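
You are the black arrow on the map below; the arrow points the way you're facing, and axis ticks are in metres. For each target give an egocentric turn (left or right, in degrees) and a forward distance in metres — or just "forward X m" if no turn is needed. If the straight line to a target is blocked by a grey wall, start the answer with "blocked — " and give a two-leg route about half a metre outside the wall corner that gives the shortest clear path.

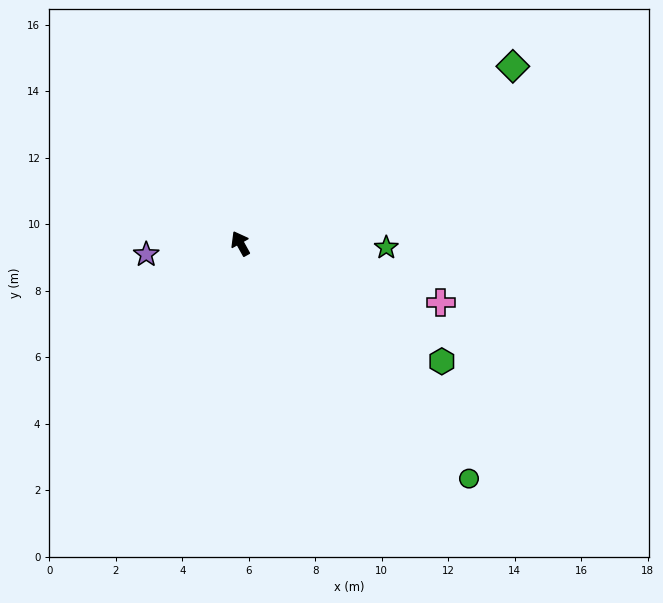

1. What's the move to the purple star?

turn left 68°, forward 2.9 m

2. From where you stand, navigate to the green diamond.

turn right 86°, forward 9.8 m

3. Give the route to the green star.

turn right 121°, forward 4.4 m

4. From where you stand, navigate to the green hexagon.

turn right 149°, forward 7.0 m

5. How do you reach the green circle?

turn right 165°, forward 9.9 m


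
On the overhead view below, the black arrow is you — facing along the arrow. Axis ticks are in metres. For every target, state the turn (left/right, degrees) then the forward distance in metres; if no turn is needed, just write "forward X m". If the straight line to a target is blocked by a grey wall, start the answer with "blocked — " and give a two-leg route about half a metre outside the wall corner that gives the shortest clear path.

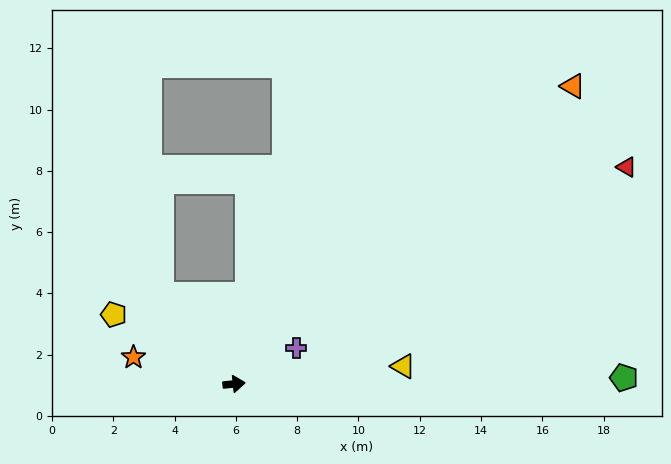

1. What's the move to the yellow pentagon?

turn left 144°, forward 4.5 m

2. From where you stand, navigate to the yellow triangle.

forward 5.6 m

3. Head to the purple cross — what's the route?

turn left 24°, forward 2.3 m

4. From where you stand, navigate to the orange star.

turn left 159°, forward 3.4 m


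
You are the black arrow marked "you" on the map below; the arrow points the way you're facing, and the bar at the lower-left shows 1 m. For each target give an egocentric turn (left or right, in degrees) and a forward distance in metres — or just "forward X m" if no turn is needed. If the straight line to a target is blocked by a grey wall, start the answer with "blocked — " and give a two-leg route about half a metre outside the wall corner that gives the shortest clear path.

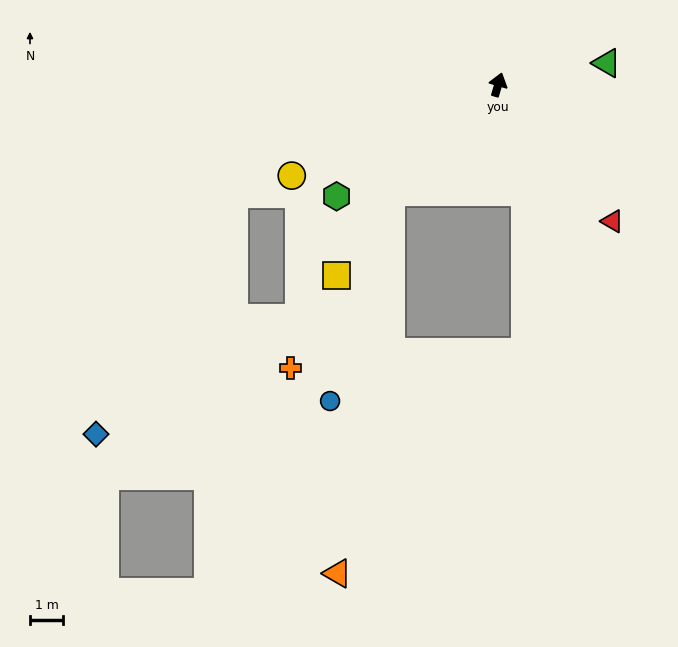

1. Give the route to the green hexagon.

turn left 141°, forward 5.9 m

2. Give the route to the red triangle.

turn right 124°, forward 5.3 m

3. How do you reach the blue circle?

blocked — turn left 151°, forward 4.5 m, then turn left 29°, forward 6.5 m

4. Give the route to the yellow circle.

turn left 130°, forward 6.7 m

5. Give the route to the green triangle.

turn right 62°, forward 3.3 m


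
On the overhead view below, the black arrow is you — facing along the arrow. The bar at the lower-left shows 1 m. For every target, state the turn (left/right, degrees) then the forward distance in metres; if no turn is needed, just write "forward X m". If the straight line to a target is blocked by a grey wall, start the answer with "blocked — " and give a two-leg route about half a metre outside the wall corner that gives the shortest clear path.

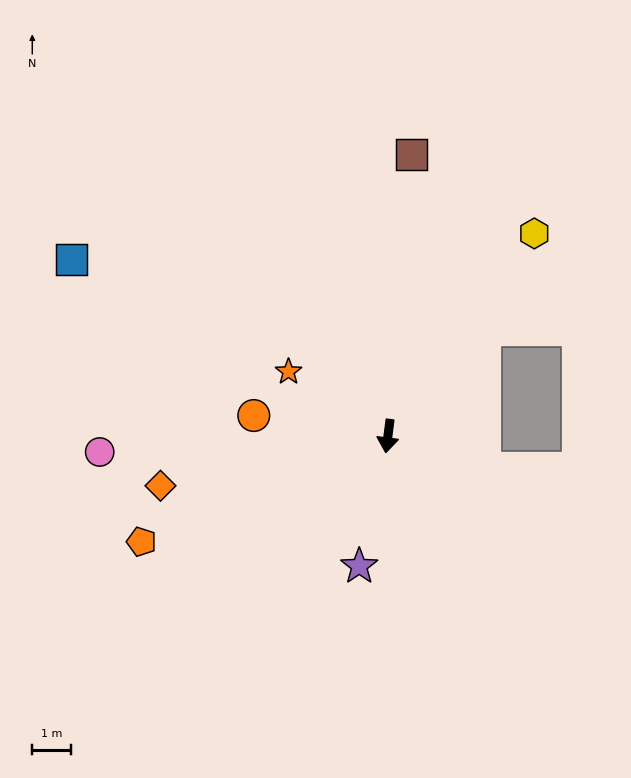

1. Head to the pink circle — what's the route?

turn right 79°, forward 7.4 m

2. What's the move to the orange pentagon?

turn right 59°, forward 6.9 m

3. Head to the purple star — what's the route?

turn right 5°, forward 3.4 m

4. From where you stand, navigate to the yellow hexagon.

turn left 152°, forward 6.4 m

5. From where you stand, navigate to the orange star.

turn right 116°, forward 3.0 m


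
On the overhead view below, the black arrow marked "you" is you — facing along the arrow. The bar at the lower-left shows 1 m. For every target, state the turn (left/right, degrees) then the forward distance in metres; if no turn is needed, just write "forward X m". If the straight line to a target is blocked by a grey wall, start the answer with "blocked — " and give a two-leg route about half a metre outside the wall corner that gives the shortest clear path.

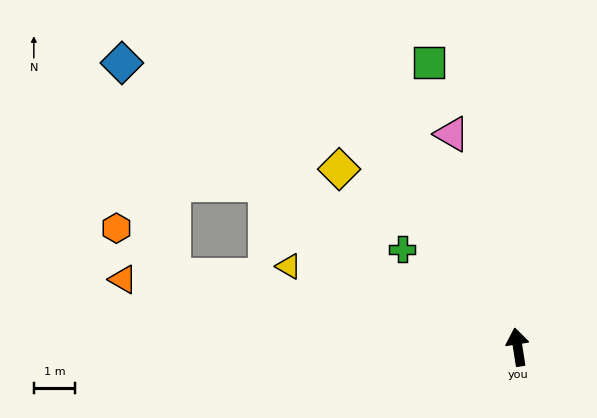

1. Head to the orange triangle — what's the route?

turn left 71°, forward 9.7 m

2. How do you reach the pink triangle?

turn left 8°, forward 5.4 m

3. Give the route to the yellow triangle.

turn left 62°, forward 5.9 m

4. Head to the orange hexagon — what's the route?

blocked — turn left 69°, forward 8.5 m, then turn right 28°, forward 1.8 m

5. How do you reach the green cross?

turn left 41°, forward 3.7 m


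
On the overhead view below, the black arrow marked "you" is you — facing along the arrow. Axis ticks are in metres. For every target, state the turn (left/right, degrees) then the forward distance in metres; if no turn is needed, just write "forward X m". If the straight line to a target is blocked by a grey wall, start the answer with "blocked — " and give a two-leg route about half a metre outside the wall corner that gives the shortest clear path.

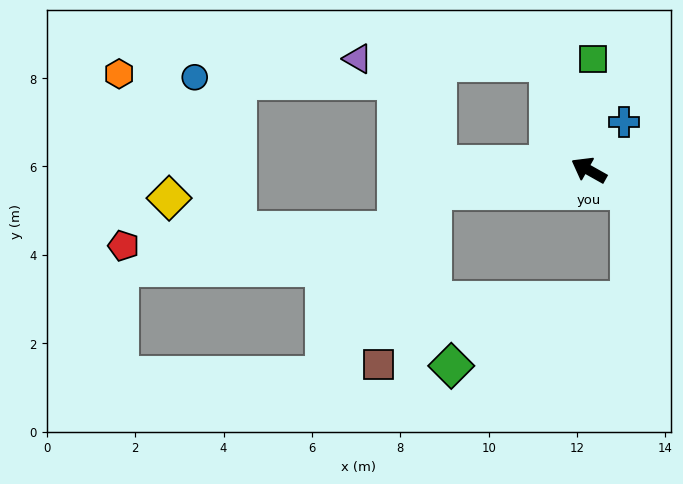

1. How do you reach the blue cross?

turn right 97°, forward 1.3 m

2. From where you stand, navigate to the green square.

turn right 63°, forward 2.5 m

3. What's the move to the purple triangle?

blocked — turn right 40°, forward 2.6 m, then turn left 68°, forward 4.3 m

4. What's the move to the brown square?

blocked — turn left 37°, forward 3.6 m, then turn left 65°, forward 4.1 m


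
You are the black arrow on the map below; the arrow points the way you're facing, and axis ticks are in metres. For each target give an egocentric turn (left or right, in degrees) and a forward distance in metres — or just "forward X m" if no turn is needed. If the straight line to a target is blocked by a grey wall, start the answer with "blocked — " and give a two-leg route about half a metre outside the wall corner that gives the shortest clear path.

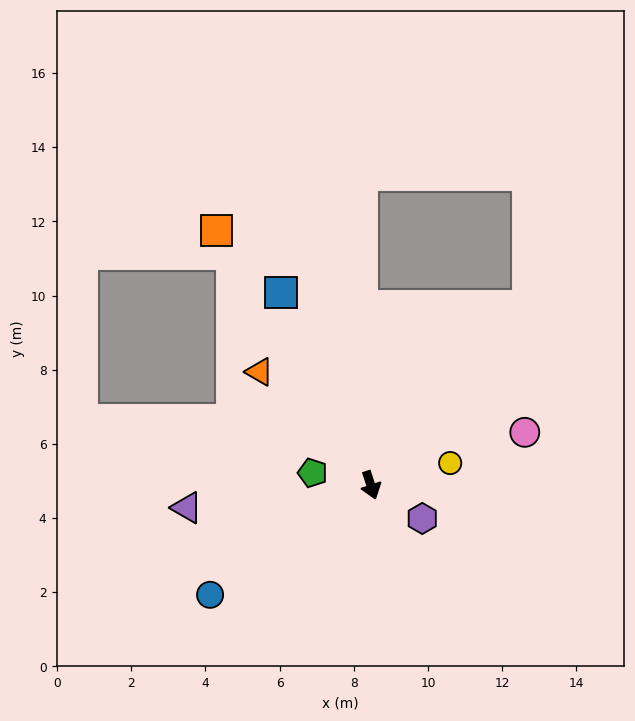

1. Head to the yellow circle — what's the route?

turn left 87°, forward 2.2 m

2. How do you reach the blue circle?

turn right 74°, forward 5.2 m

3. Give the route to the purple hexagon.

turn left 39°, forward 1.7 m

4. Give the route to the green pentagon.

turn right 120°, forward 1.6 m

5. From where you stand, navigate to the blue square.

turn right 173°, forward 5.7 m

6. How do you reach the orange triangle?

turn right 154°, forward 4.3 m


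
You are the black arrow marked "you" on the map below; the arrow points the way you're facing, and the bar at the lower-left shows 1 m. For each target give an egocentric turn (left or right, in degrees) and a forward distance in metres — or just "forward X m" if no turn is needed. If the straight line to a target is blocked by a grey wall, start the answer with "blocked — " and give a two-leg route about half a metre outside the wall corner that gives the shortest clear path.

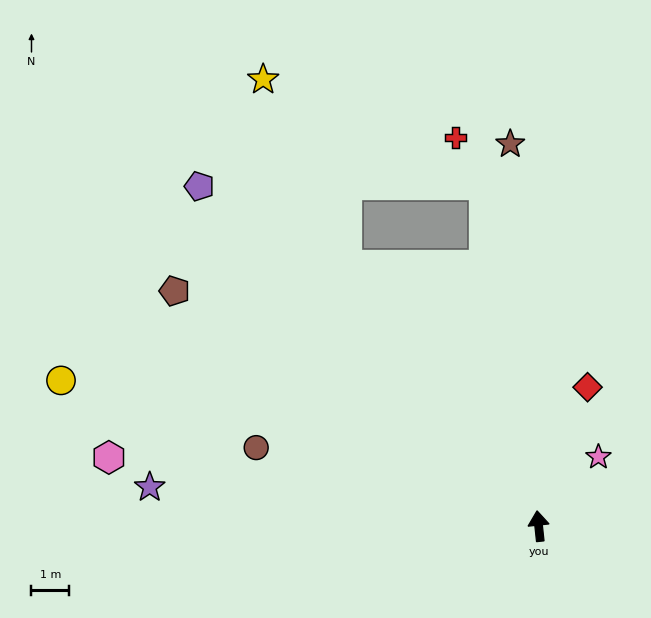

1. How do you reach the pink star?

turn right 47°, forward 2.4 m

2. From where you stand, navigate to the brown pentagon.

turn left 51°, forward 11.5 m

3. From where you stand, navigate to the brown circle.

turn left 68°, forward 7.8 m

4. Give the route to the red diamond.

turn right 25°, forward 3.9 m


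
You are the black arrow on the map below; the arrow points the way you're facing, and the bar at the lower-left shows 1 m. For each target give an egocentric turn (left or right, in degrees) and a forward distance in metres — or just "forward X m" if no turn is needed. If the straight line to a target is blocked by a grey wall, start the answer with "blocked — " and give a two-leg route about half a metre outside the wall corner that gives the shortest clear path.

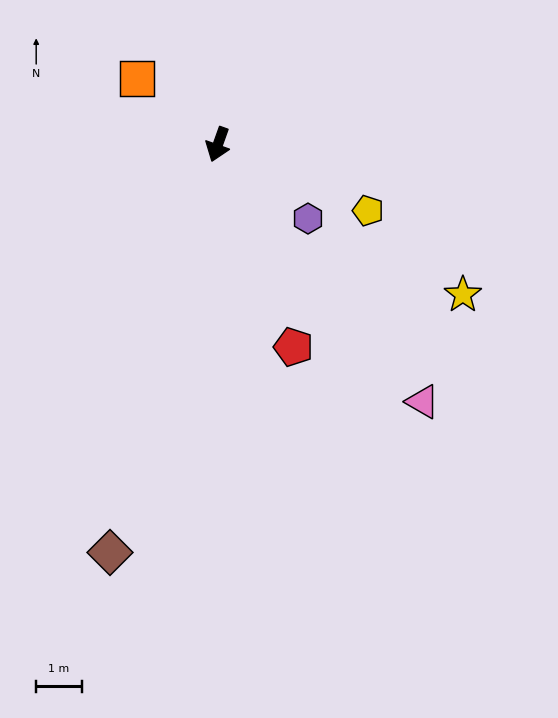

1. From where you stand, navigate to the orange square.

turn right 109°, forward 2.3 m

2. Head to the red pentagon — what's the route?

turn left 40°, forward 4.7 m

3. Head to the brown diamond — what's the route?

turn left 5°, forward 9.2 m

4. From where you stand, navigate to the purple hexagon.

turn left 70°, forward 2.6 m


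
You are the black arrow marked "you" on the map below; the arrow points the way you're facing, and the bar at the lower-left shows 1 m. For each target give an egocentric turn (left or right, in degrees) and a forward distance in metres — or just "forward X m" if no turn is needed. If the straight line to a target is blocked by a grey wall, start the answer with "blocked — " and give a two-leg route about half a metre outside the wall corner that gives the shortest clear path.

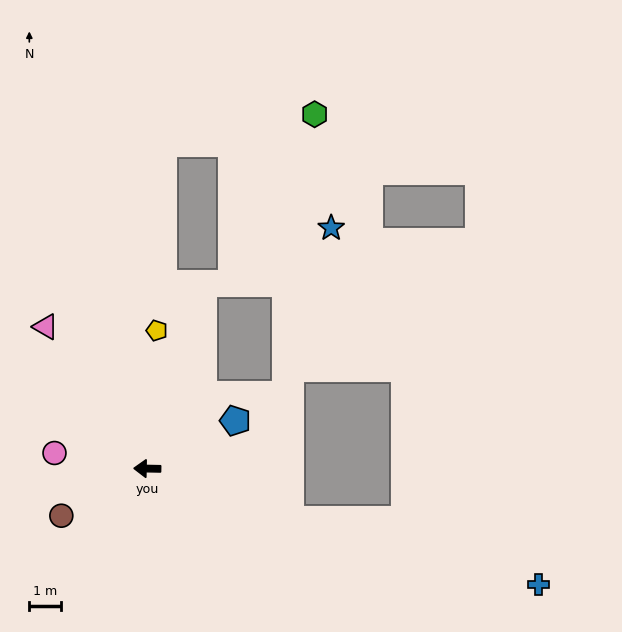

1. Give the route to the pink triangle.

turn right 53°, forward 5.4 m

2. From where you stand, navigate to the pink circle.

turn right 8°, forward 2.9 m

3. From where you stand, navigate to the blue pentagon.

turn right 150°, forward 3.1 m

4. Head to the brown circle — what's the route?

turn left 30°, forward 3.1 m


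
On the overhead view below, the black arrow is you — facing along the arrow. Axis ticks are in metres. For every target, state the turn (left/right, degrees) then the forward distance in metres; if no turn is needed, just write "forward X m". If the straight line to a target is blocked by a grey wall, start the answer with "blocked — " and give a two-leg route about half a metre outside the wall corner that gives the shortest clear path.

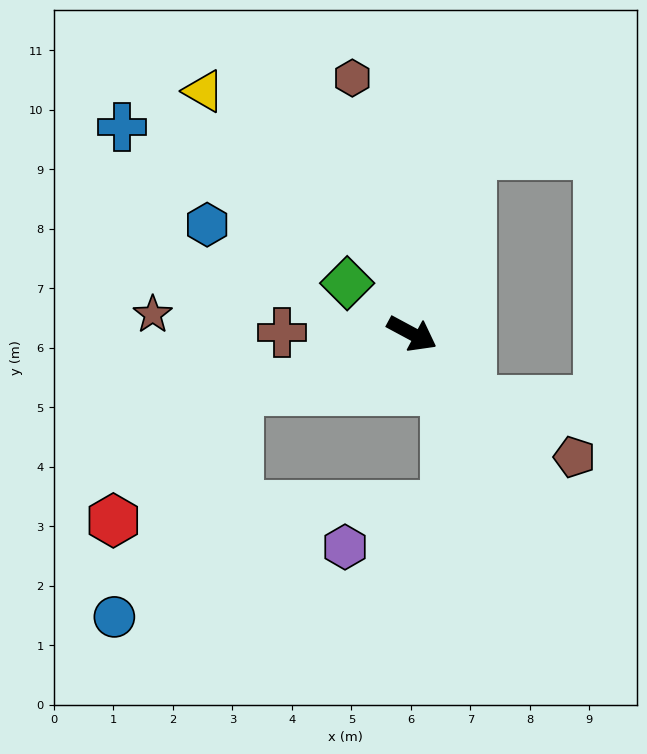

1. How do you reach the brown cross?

turn right 152°, forward 2.2 m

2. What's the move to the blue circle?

blocked — turn right 134°, forward 3.1 m, then turn left 44°, forward 4.3 m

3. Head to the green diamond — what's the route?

turn left 170°, forward 1.4 m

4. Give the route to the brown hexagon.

turn left 131°, forward 4.4 m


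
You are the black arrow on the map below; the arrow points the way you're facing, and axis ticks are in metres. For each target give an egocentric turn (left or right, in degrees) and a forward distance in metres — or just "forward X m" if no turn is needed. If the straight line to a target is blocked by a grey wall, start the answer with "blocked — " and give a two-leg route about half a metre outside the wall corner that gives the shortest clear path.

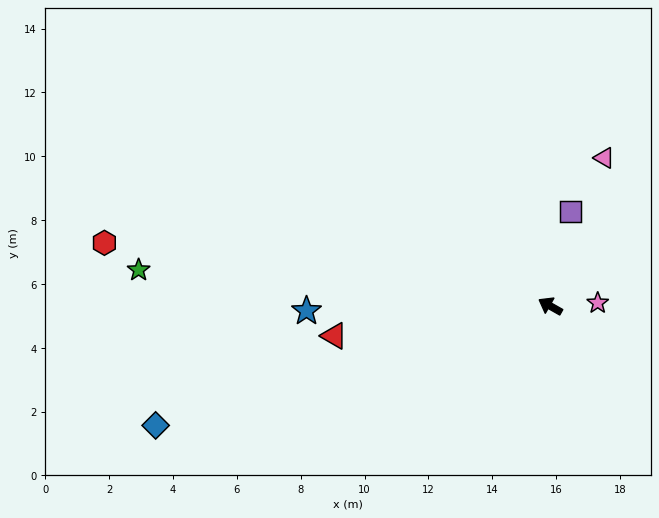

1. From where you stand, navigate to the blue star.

turn left 31°, forward 7.6 m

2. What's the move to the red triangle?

turn left 37°, forward 6.8 m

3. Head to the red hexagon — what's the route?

turn left 21°, forward 14.1 m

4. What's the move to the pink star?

turn right 147°, forward 1.5 m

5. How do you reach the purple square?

turn right 73°, forward 3.0 m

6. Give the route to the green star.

turn left 25°, forward 12.9 m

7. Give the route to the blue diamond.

turn left 46°, forward 12.9 m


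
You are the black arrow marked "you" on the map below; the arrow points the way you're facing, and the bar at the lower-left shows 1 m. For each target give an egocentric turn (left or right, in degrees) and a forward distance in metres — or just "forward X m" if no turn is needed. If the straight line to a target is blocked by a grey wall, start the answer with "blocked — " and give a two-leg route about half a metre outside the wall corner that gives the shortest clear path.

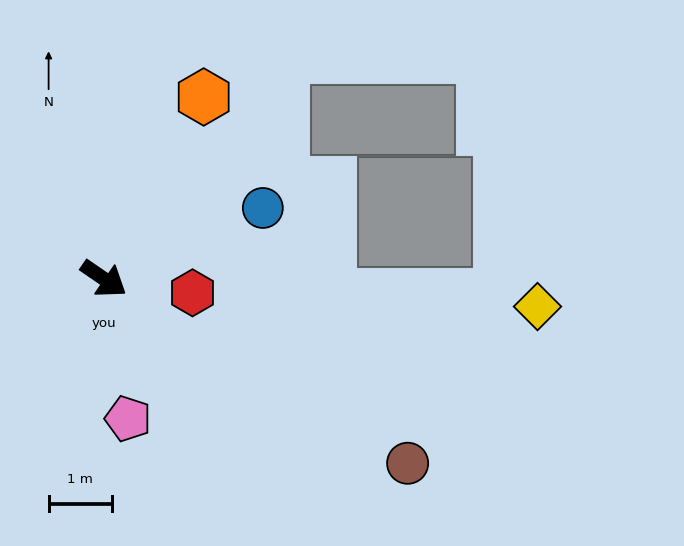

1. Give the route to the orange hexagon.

turn left 96°, forward 3.3 m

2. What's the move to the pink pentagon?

turn right 46°, forward 2.2 m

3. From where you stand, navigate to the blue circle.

turn left 58°, forward 2.8 m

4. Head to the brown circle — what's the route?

turn left 3°, forward 5.6 m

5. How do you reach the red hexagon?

turn left 25°, forward 1.4 m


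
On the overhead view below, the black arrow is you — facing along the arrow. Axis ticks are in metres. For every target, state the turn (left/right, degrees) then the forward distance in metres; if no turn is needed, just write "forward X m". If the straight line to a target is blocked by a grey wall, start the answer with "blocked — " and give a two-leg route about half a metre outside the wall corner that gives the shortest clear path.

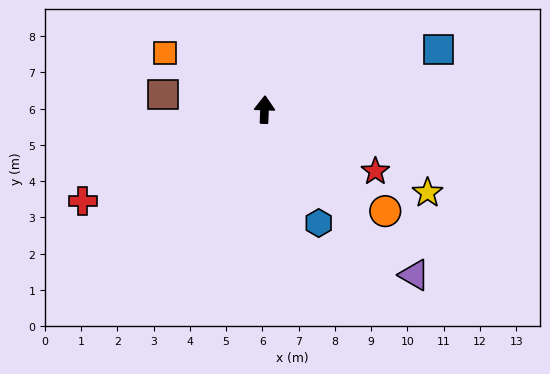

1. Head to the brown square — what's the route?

turn left 84°, forward 2.8 m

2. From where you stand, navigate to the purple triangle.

turn right 136°, forward 6.2 m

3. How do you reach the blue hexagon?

turn right 152°, forward 3.5 m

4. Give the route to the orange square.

turn left 62°, forward 3.2 m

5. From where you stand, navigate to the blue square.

turn right 69°, forward 5.1 m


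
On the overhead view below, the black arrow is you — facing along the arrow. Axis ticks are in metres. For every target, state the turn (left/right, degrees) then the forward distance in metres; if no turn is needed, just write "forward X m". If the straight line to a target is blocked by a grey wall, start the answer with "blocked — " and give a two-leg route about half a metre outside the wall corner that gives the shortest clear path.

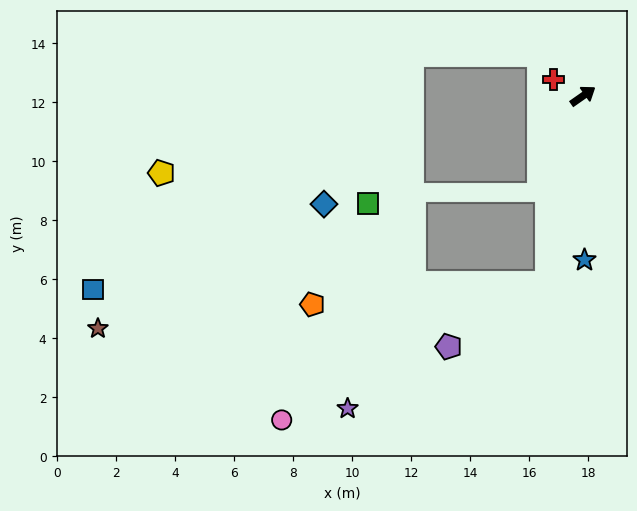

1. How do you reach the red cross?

turn left 117°, forward 1.1 m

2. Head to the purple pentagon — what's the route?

blocked — turn right 136°, forward 6.5 m, then turn right 46°, forward 4.0 m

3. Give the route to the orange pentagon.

blocked — turn right 136°, forward 6.5 m, then turn right 74°, forward 8.0 m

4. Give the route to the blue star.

turn right 124°, forward 5.6 m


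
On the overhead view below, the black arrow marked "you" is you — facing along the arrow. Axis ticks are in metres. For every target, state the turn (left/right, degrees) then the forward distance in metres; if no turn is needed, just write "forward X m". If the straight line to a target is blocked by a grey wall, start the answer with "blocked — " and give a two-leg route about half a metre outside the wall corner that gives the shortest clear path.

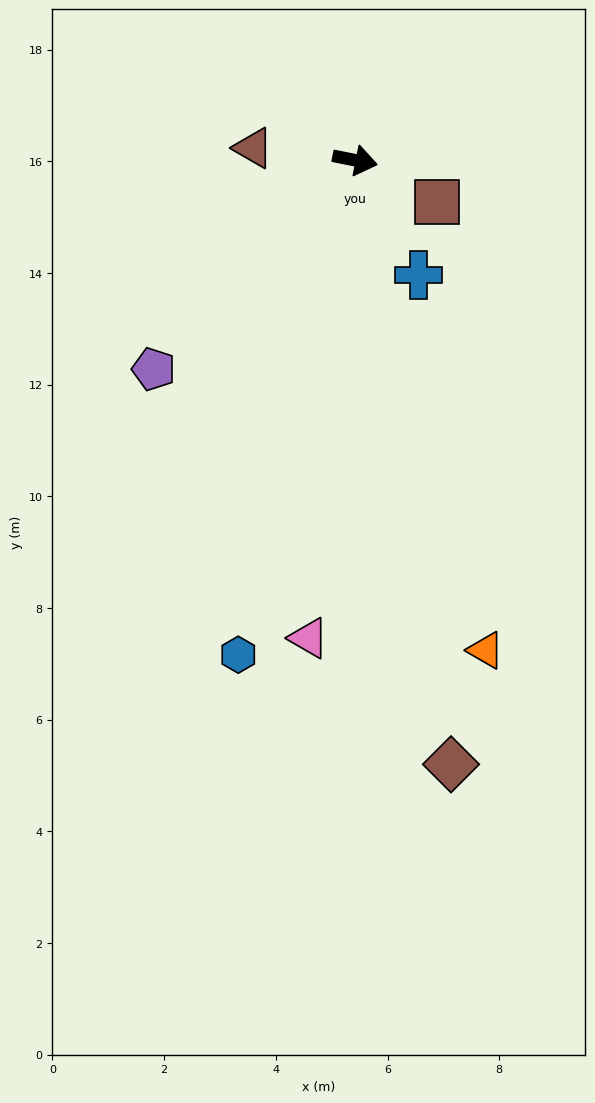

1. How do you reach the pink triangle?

turn right 84°, forward 8.6 m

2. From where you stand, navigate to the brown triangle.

turn right 176°, forward 1.8 m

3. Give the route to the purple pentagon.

turn right 123°, forward 5.2 m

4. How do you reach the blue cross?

turn right 50°, forward 2.3 m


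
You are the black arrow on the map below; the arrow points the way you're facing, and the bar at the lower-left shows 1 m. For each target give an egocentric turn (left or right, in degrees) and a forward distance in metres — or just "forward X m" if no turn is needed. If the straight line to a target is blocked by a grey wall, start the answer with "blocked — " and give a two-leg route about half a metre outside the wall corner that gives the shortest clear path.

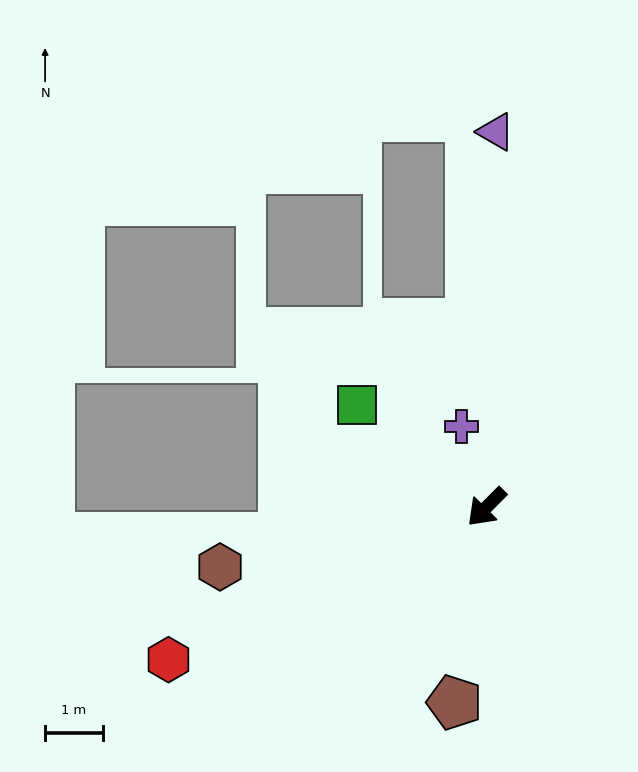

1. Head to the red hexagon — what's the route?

turn right 20°, forward 6.1 m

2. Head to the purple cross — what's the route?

turn right 118°, forward 1.5 m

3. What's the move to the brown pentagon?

turn left 36°, forward 3.4 m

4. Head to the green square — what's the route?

turn right 84°, forward 2.8 m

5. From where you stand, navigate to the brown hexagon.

turn right 33°, forward 4.7 m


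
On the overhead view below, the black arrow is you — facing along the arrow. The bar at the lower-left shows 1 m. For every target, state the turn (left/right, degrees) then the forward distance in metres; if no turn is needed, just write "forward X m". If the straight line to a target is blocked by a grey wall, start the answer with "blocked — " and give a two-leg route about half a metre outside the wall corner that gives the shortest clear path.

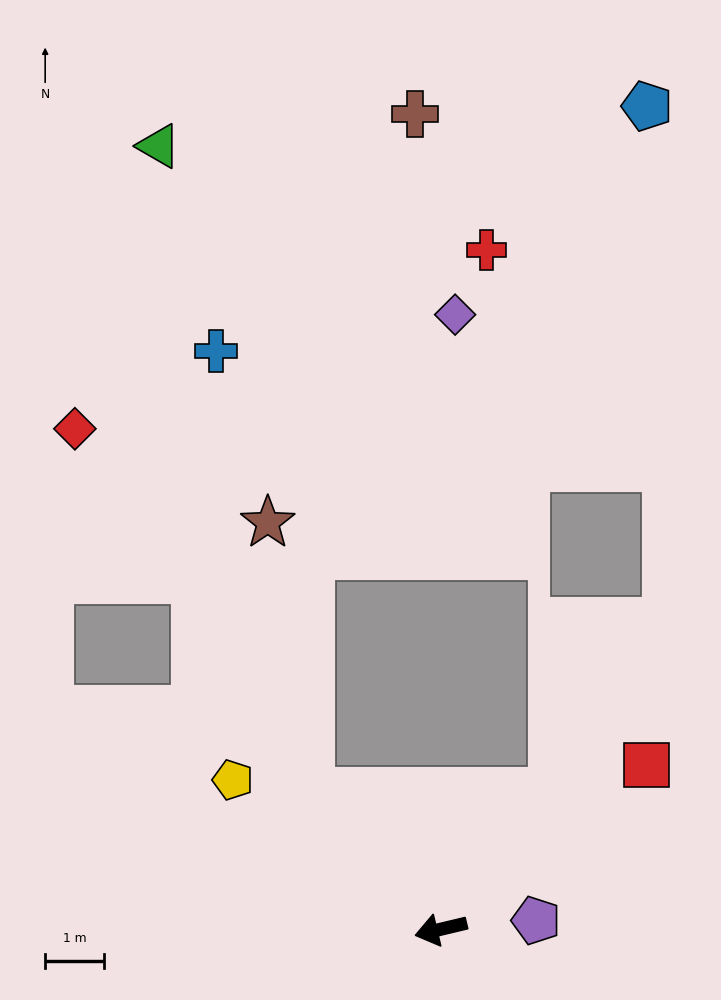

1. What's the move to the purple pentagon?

turn left 172°, forward 1.6 m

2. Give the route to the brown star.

blocked — turn right 60°, forward 3.2 m, then turn right 35°, forward 4.6 m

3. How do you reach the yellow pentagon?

turn right 49°, forward 4.3 m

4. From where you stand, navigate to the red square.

turn right 155°, forward 4.5 m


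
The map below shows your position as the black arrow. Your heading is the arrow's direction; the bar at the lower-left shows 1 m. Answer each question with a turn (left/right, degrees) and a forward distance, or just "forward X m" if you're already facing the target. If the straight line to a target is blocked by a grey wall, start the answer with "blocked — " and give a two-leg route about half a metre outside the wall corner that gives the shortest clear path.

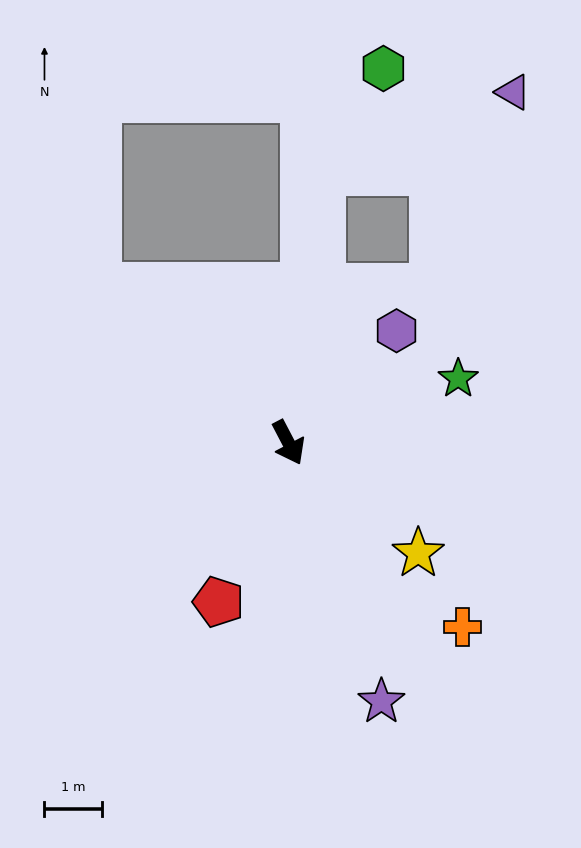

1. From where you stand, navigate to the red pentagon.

turn right 51°, forward 3.0 m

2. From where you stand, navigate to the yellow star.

turn left 22°, forward 3.0 m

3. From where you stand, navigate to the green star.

turn left 83°, forward 3.2 m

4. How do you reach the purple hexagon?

turn left 108°, forward 2.7 m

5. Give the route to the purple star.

turn right 8°, forward 4.8 m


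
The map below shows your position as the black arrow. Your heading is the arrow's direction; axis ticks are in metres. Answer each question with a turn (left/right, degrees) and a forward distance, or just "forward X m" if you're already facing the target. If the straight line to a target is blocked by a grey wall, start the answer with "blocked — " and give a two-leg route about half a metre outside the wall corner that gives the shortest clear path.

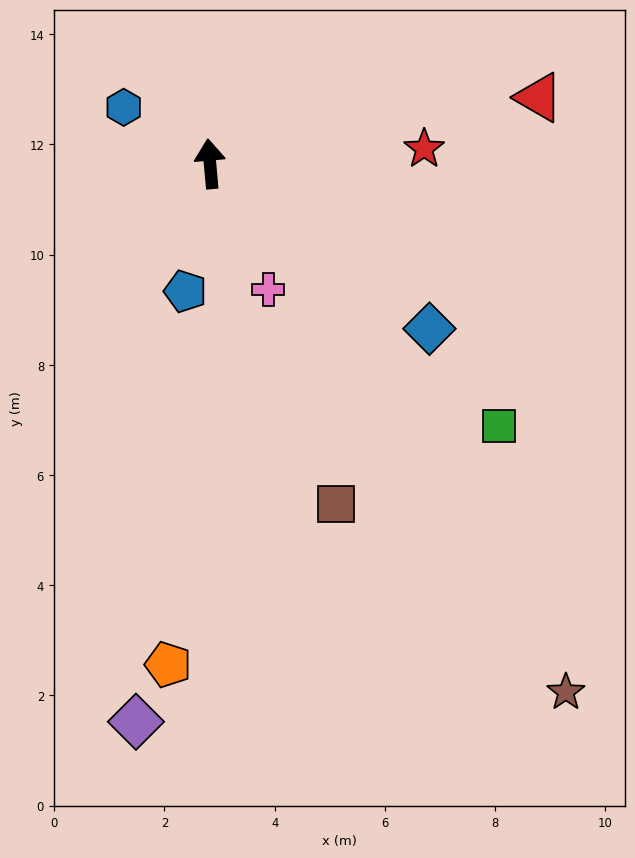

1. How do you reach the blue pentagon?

turn left 164°, forward 2.4 m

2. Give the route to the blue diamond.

turn right 132°, forward 5.0 m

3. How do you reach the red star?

turn right 91°, forward 3.9 m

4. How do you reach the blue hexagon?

turn left 52°, forward 1.9 m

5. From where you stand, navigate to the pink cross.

turn right 160°, forward 2.5 m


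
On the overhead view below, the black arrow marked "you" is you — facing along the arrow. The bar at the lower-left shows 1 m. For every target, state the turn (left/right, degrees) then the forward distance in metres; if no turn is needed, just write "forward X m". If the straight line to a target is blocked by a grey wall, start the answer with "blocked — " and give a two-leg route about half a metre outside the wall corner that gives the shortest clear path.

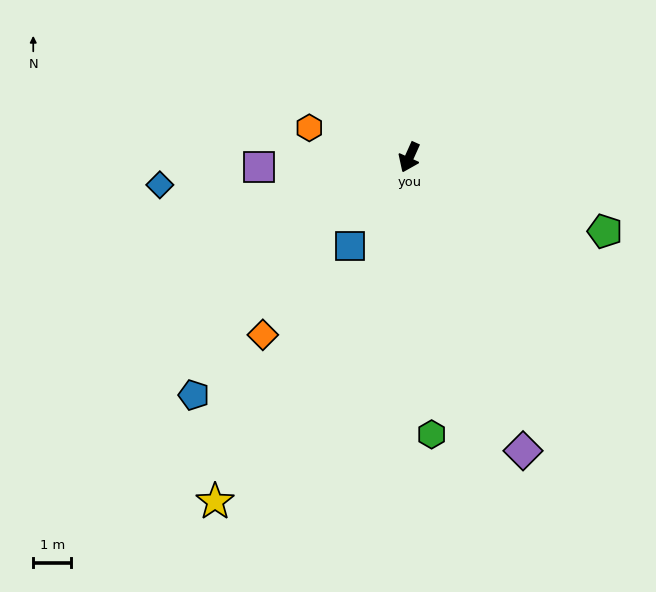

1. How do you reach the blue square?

turn right 10°, forward 2.8 m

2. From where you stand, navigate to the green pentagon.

turn left 93°, forward 5.5 m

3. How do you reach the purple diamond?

turn left 45°, forward 8.3 m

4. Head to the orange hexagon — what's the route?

turn right 82°, forward 2.7 m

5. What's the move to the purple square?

turn right 62°, forward 4.0 m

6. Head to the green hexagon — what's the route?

turn left 29°, forward 7.3 m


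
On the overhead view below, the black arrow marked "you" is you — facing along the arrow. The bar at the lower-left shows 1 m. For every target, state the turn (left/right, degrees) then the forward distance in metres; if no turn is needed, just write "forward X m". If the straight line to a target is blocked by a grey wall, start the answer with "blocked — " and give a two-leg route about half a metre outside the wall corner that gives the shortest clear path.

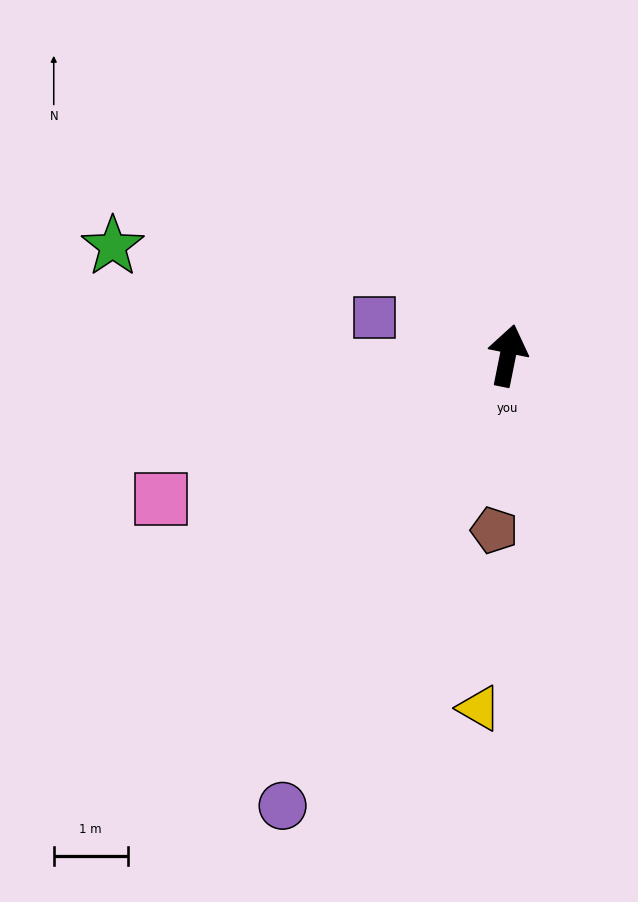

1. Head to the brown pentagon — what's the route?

turn right 173°, forward 2.4 m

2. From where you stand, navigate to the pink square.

turn left 124°, forward 5.1 m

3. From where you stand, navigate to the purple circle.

turn left 165°, forward 6.8 m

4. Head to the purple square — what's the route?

turn left 86°, forward 1.9 m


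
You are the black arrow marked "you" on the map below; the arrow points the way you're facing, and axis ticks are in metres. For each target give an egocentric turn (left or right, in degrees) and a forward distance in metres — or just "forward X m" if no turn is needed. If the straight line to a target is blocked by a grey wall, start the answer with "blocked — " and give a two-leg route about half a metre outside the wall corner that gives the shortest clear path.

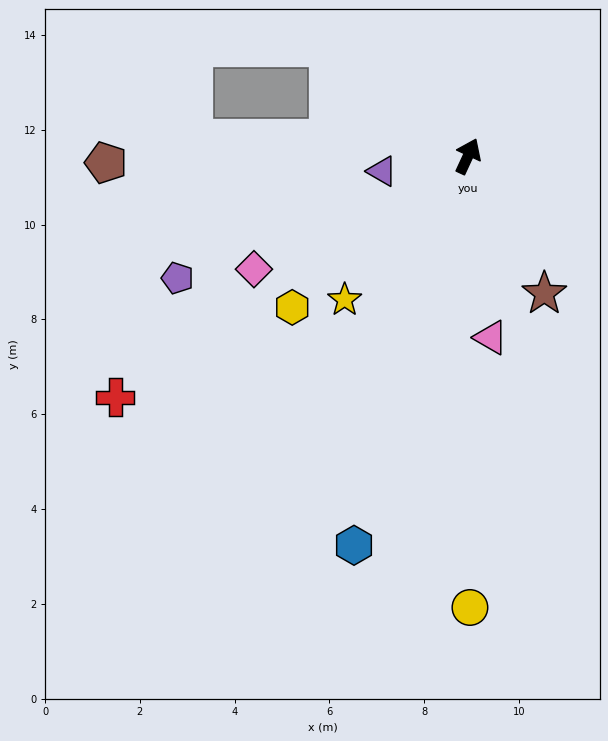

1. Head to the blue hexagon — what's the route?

turn right 171°, forward 8.6 m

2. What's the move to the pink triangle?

turn right 148°, forward 3.9 m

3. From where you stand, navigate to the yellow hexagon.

turn left 156°, forward 4.9 m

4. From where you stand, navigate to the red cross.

turn left 149°, forward 9.0 m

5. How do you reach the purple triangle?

turn left 125°, forward 1.8 m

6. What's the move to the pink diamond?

turn left 143°, forward 5.1 m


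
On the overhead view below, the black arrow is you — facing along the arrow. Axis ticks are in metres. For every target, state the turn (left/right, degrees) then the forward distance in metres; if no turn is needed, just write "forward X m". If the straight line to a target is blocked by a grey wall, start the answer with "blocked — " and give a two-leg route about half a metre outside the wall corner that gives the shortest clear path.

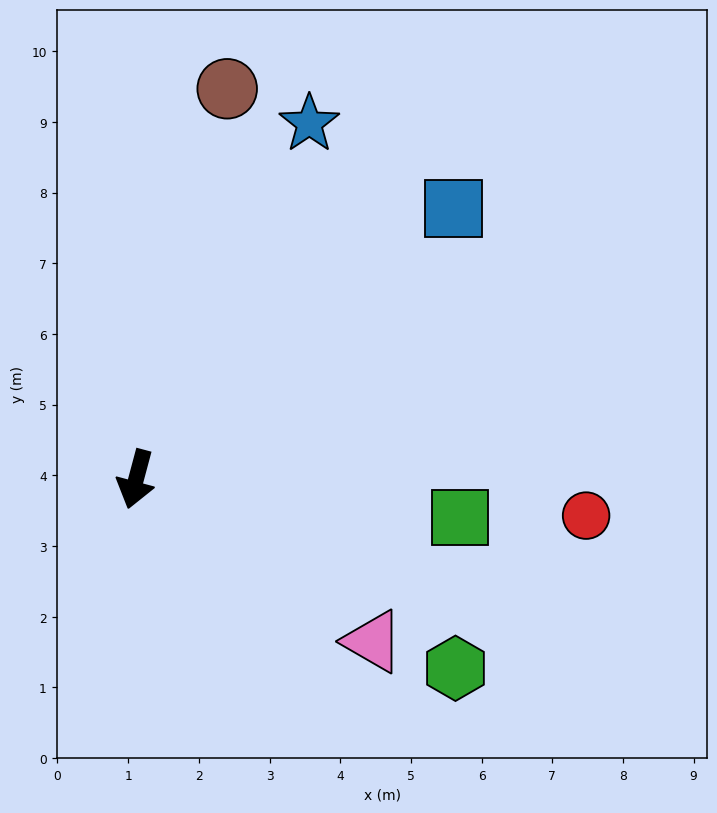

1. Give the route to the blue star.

turn left 169°, forward 5.6 m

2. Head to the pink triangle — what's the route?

turn left 71°, forward 4.1 m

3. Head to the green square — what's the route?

turn left 98°, forward 4.6 m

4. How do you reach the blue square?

turn left 145°, forward 5.9 m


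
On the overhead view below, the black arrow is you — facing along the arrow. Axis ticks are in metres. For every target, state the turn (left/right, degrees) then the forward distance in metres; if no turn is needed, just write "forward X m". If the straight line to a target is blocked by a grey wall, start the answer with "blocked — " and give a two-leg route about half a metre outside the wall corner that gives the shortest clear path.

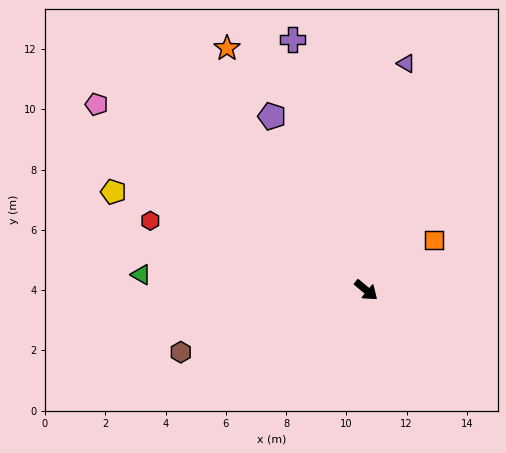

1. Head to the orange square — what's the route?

turn left 76°, forward 2.8 m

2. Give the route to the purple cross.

turn left 146°, forward 8.7 m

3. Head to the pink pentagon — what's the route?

turn right 175°, forward 10.9 m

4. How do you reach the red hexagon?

turn right 158°, forward 7.5 m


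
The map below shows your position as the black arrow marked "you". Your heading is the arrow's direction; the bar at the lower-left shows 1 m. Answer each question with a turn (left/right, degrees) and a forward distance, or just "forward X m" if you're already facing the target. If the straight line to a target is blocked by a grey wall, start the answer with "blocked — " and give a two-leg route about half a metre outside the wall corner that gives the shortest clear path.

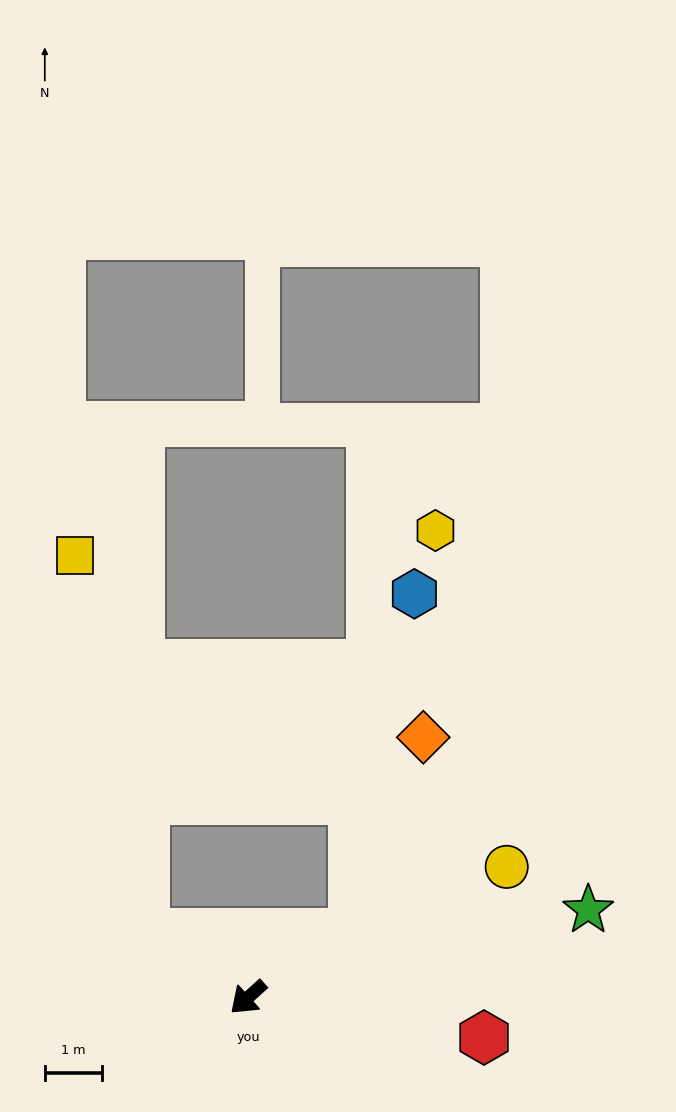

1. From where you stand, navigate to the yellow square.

blocked — turn right 74°, forward 2.1 m, then turn right 48°, forward 6.7 m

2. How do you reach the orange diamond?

blocked — turn left 169°, forward 2.1 m, then turn left 39°, forward 3.6 m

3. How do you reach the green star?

turn left 152°, forward 6.1 m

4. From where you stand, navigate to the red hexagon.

turn left 128°, forward 4.2 m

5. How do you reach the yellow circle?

turn left 165°, forward 5.0 m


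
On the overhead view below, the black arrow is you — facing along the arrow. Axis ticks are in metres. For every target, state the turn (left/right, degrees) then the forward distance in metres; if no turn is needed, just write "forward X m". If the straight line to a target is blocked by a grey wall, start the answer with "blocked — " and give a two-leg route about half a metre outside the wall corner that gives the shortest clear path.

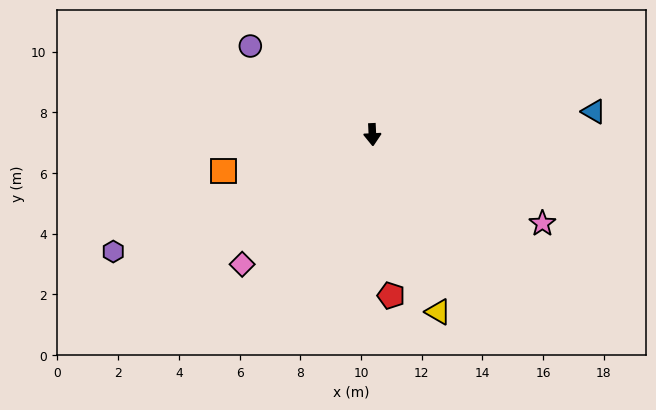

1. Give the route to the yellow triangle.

turn left 18°, forward 6.2 m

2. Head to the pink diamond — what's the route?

turn right 48°, forward 6.1 m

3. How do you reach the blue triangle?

turn left 93°, forward 7.3 m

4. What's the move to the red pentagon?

turn left 4°, forward 5.3 m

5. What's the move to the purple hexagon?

turn right 68°, forward 9.4 m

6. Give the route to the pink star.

turn left 60°, forward 6.3 m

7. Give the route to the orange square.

turn right 79°, forward 5.1 m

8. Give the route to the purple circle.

turn right 129°, forward 5.0 m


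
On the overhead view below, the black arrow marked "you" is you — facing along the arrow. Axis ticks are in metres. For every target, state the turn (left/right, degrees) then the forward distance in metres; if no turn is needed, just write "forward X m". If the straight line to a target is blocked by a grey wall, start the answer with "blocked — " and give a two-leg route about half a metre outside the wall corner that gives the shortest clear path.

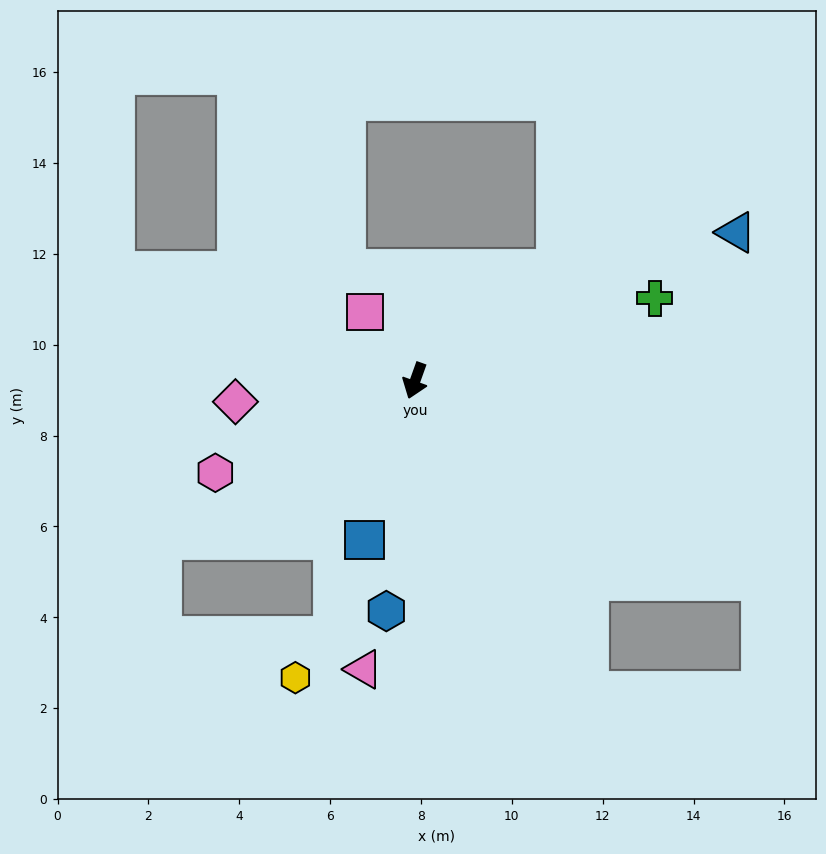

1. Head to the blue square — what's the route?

turn left 2°, forward 3.7 m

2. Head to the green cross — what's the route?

turn left 129°, forward 5.6 m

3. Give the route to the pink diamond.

turn right 64°, forward 4.0 m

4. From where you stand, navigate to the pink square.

turn right 124°, forward 1.9 m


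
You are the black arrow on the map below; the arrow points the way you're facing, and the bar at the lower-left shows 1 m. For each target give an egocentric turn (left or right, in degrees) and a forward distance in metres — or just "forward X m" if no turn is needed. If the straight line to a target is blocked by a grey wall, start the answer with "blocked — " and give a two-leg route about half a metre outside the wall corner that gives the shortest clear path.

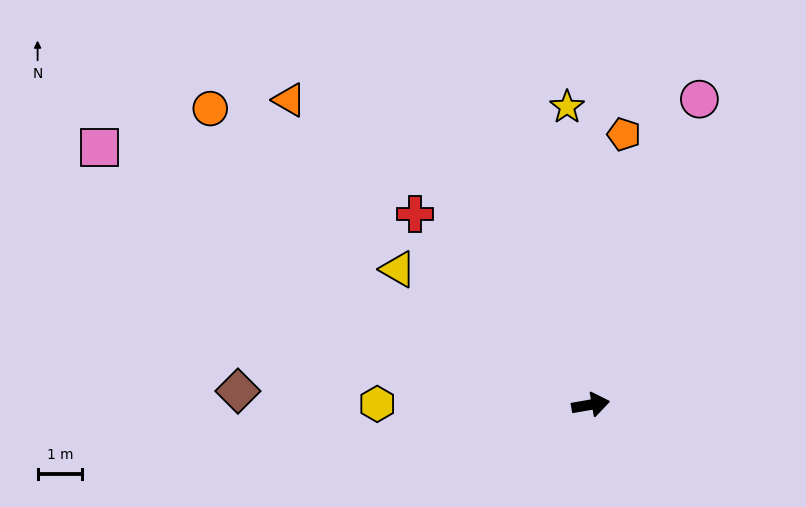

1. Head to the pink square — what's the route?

turn left 142°, forward 12.5 m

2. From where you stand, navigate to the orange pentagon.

turn left 73°, forward 6.1 m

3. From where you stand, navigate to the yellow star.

turn left 85°, forward 6.7 m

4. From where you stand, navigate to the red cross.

turn left 123°, forward 5.8 m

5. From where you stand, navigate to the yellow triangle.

turn left 135°, forward 5.3 m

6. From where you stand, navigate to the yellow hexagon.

turn left 170°, forward 4.8 m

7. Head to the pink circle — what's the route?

turn left 61°, forward 7.3 m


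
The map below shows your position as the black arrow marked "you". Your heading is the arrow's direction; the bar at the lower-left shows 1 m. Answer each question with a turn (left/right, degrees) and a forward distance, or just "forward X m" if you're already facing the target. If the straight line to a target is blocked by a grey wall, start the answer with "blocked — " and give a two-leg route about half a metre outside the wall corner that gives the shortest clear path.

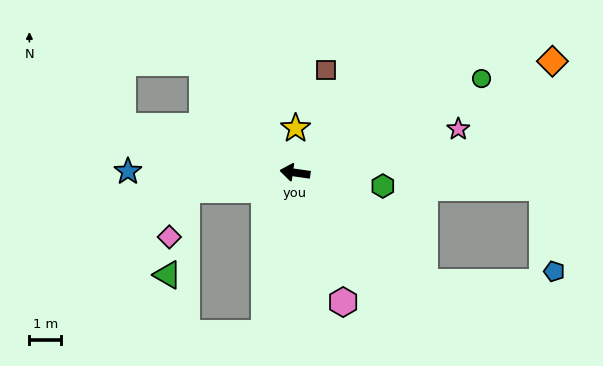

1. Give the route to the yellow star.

turn right 83°, forward 1.4 m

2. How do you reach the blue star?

turn left 8°, forward 5.3 m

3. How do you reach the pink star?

turn right 157°, forward 5.3 m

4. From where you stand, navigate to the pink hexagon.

turn left 119°, forward 4.4 m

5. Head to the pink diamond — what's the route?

blocked — turn left 17°, forward 3.5 m, then turn left 61°, forward 1.6 m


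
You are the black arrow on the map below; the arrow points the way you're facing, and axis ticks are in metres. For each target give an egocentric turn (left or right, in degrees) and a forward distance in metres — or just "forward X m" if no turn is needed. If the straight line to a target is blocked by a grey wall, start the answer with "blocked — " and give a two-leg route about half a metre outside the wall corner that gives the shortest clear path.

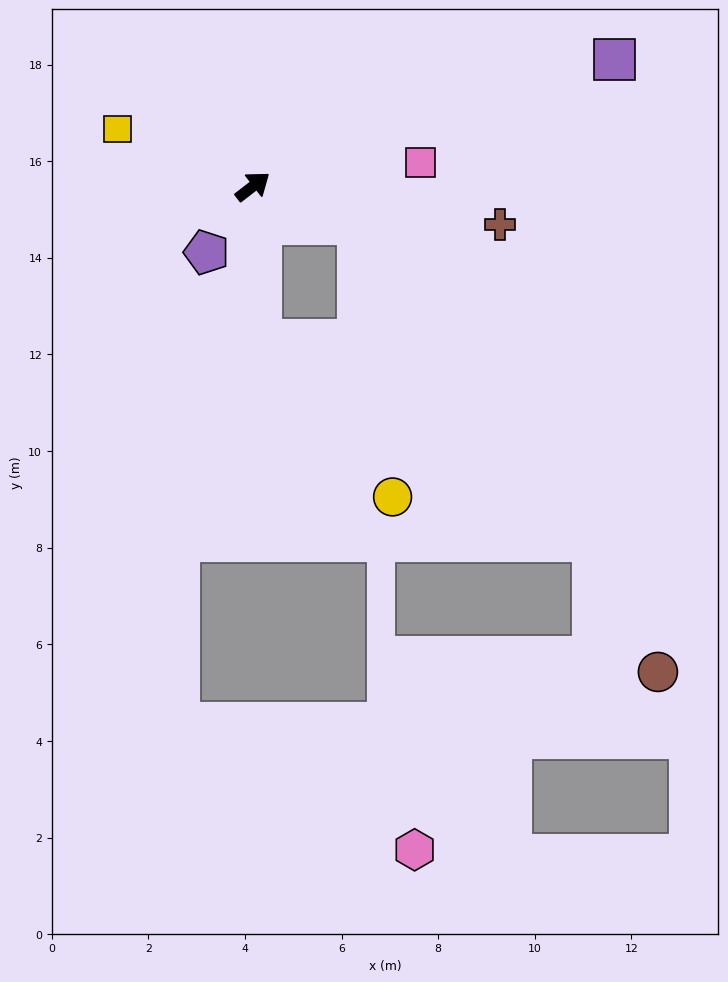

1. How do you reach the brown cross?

turn right 46°, forward 5.2 m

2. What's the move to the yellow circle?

blocked — turn right 124°, forward 3.2 m, then turn left 36°, forward 4.2 m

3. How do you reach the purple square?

turn right 18°, forward 7.9 m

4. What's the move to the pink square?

turn right 30°, forward 3.5 m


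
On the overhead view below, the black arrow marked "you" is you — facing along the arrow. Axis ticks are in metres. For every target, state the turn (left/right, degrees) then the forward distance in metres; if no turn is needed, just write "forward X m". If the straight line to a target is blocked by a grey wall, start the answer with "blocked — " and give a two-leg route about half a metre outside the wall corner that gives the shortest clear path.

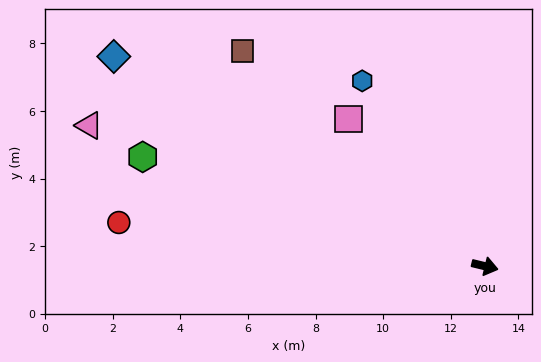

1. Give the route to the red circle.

turn right 173°, forward 10.9 m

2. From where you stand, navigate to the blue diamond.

turn left 164°, forward 12.6 m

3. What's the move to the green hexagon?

turn left 176°, forward 10.6 m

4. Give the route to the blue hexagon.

turn left 137°, forward 6.6 m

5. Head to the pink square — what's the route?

turn left 146°, forward 5.9 m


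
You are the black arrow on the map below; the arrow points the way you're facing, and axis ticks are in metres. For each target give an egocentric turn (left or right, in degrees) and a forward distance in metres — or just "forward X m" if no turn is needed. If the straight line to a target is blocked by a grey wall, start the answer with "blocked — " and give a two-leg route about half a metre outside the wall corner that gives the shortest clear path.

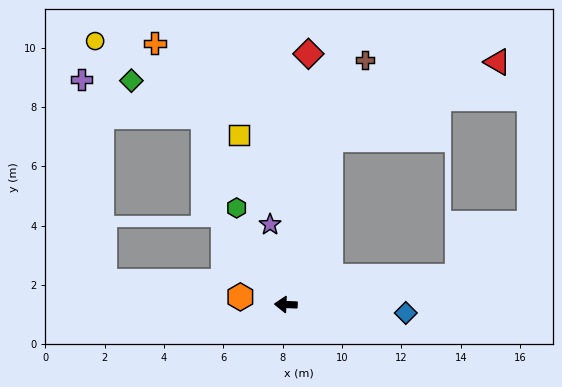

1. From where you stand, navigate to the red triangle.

blocked — turn right 103°, forward 5.8 m, then turn right 50°, forward 6.2 m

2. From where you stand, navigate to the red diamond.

turn right 93°, forward 8.5 m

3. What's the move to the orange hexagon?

turn right 7°, forward 1.6 m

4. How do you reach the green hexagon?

turn right 61°, forward 3.7 m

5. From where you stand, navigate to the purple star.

turn right 76°, forward 2.7 m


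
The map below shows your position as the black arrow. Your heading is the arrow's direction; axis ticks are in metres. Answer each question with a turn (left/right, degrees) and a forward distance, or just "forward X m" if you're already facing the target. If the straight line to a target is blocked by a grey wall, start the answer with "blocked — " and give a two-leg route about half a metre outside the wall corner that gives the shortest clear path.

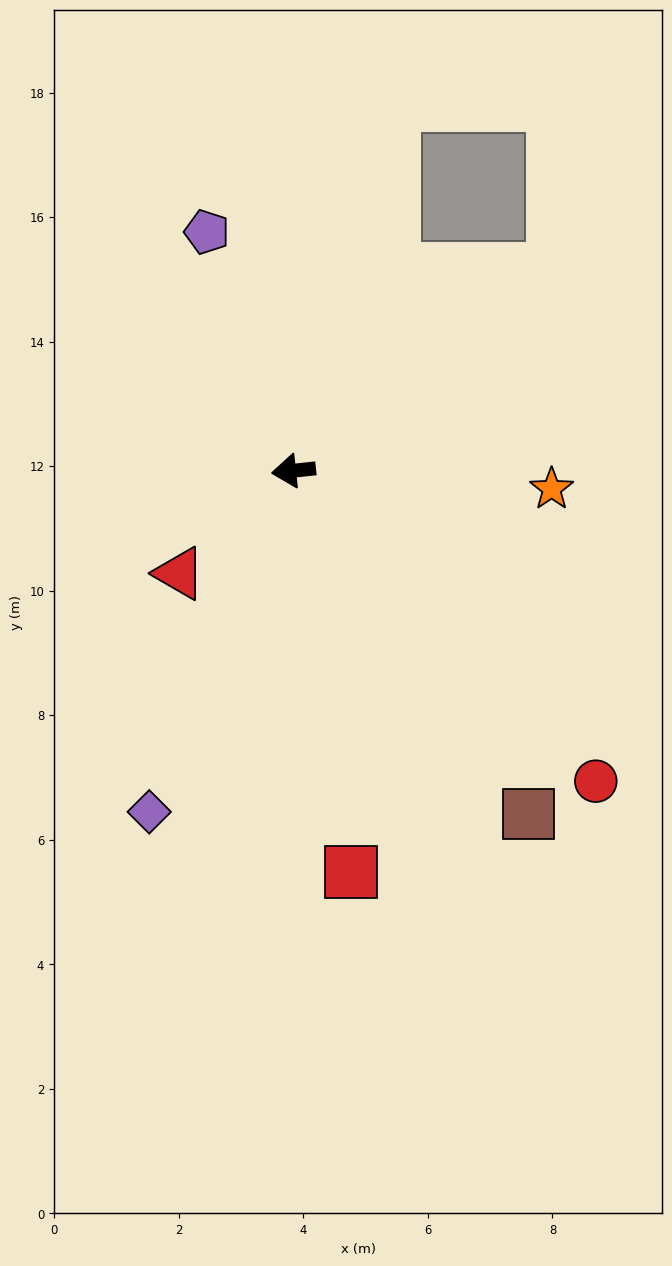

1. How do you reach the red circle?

turn left 128°, forward 7.0 m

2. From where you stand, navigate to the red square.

turn left 92°, forward 6.5 m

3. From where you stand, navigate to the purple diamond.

turn left 61°, forward 5.9 m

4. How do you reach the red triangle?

turn left 36°, forward 2.5 m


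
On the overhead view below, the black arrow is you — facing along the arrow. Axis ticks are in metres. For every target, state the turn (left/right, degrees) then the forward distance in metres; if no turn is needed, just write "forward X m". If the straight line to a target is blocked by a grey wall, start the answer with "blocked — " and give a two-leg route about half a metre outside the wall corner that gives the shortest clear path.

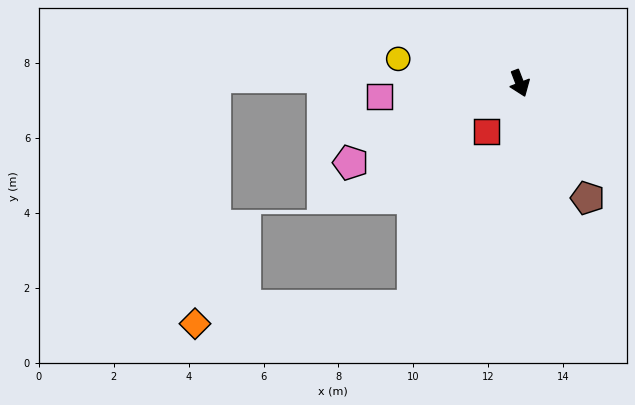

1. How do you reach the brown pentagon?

turn left 10°, forward 3.6 m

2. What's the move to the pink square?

turn right 106°, forward 3.8 m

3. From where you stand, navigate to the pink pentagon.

turn right 86°, forward 5.0 m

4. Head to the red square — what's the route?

turn right 55°, forward 1.6 m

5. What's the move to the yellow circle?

turn right 122°, forward 3.3 m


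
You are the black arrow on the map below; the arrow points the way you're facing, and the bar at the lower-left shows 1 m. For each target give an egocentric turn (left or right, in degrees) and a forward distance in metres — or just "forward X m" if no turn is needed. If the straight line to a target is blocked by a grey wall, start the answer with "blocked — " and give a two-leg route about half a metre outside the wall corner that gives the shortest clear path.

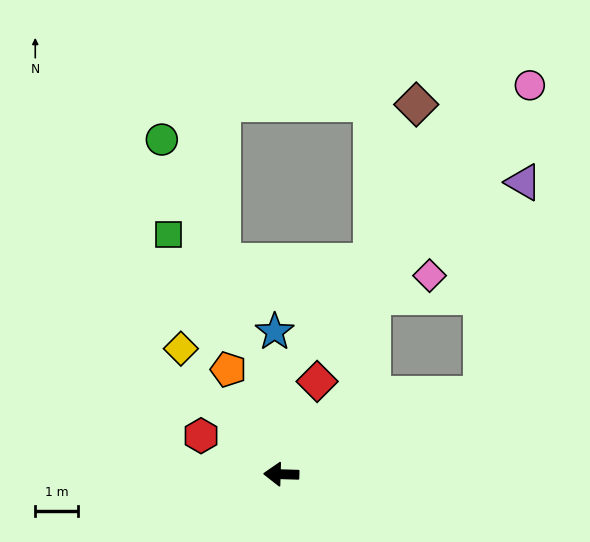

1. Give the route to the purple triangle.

blocked — turn right 156°, forward 5.1 m, then turn left 56°, forward 5.1 m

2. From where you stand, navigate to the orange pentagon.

turn right 61°, forward 2.8 m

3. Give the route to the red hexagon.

turn right 24°, forward 2.1 m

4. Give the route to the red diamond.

turn right 109°, forward 2.3 m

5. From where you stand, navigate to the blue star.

turn right 86°, forward 3.4 m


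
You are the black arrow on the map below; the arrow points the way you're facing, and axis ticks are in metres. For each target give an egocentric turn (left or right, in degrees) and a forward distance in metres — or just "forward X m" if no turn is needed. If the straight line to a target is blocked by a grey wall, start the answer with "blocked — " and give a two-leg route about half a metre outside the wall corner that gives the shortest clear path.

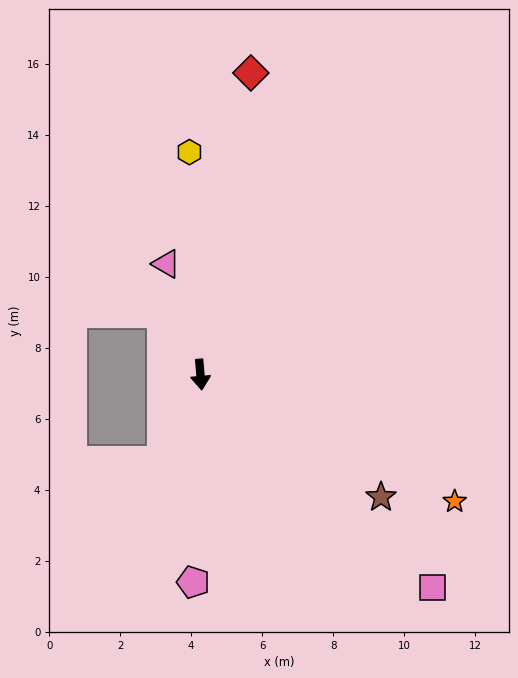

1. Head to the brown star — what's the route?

turn left 51°, forward 6.1 m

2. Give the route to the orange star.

turn left 59°, forward 8.0 m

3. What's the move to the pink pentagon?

turn right 7°, forward 5.9 m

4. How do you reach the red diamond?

turn left 166°, forward 8.6 m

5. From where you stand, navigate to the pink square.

turn left 43°, forward 8.9 m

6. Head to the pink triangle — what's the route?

turn right 168°, forward 3.3 m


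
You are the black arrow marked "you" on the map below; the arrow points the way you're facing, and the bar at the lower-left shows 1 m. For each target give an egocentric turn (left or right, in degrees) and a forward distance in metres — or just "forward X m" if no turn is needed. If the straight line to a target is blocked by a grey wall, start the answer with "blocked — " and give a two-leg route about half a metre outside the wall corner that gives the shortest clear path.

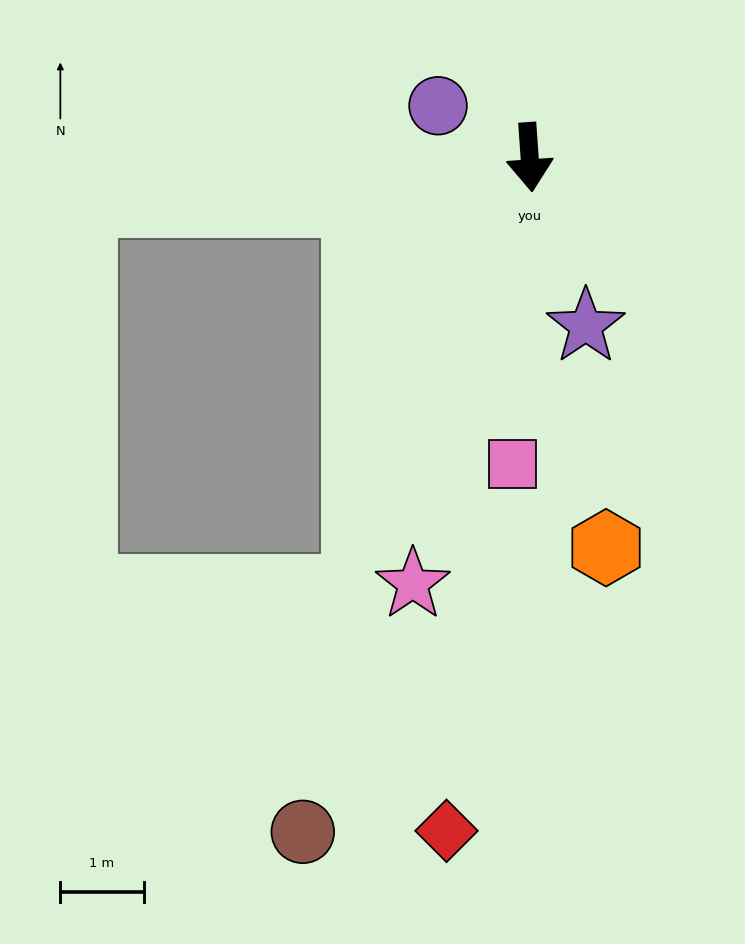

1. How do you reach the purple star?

turn left 14°, forward 2.1 m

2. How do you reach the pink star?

turn right 19°, forward 5.3 m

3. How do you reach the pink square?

turn right 7°, forward 3.7 m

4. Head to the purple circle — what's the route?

turn right 123°, forward 1.3 m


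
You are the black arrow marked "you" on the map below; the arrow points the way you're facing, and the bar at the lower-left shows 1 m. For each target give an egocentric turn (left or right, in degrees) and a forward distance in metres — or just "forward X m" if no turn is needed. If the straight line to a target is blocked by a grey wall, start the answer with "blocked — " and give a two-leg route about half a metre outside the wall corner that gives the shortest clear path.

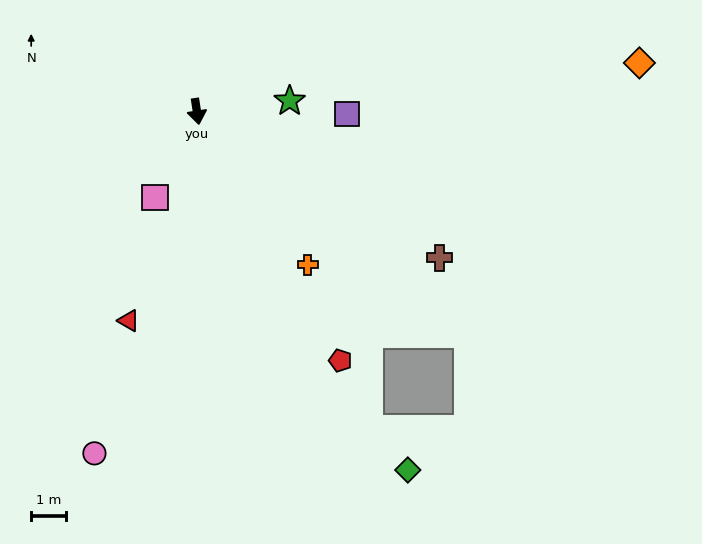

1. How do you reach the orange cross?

turn left 27°, forward 5.5 m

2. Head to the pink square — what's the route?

turn right 35°, forward 2.8 m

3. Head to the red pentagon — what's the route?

turn left 21°, forward 8.3 m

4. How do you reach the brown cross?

turn left 50°, forward 8.2 m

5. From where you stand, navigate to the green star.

turn left 88°, forward 2.7 m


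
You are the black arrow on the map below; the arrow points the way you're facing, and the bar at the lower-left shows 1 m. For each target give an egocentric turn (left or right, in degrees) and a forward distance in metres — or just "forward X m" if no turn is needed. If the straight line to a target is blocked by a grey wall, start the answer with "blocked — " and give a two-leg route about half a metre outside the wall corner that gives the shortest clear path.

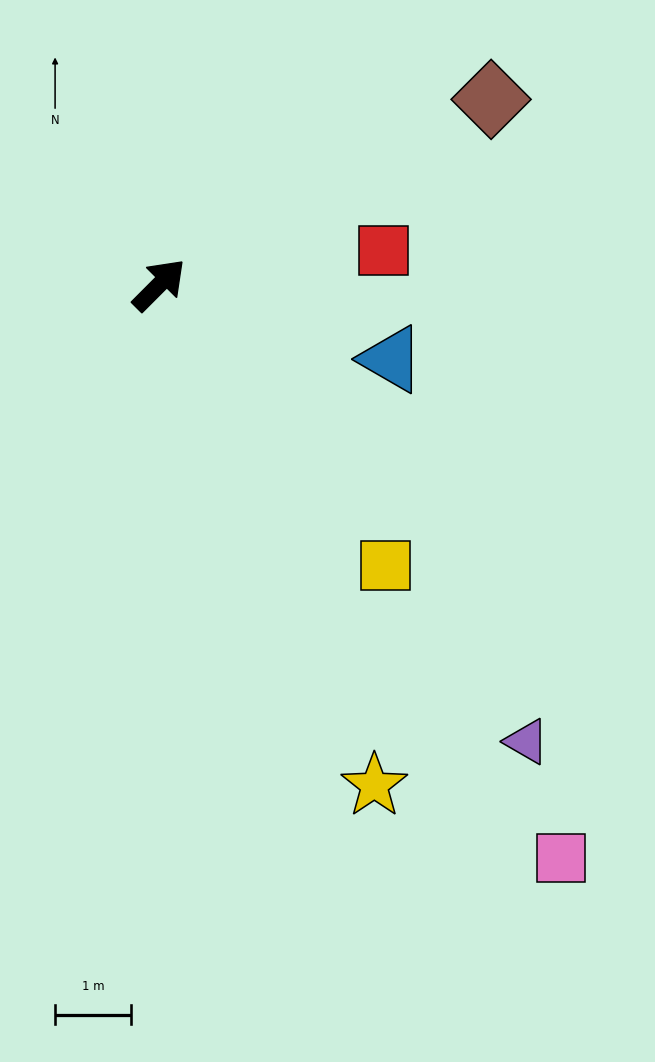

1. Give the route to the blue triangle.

turn right 63°, forward 3.2 m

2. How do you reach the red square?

turn right 36°, forward 3.0 m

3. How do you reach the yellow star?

turn right 112°, forward 7.1 m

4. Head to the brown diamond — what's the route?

turn right 16°, forward 5.0 m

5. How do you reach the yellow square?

turn right 96°, forward 4.7 m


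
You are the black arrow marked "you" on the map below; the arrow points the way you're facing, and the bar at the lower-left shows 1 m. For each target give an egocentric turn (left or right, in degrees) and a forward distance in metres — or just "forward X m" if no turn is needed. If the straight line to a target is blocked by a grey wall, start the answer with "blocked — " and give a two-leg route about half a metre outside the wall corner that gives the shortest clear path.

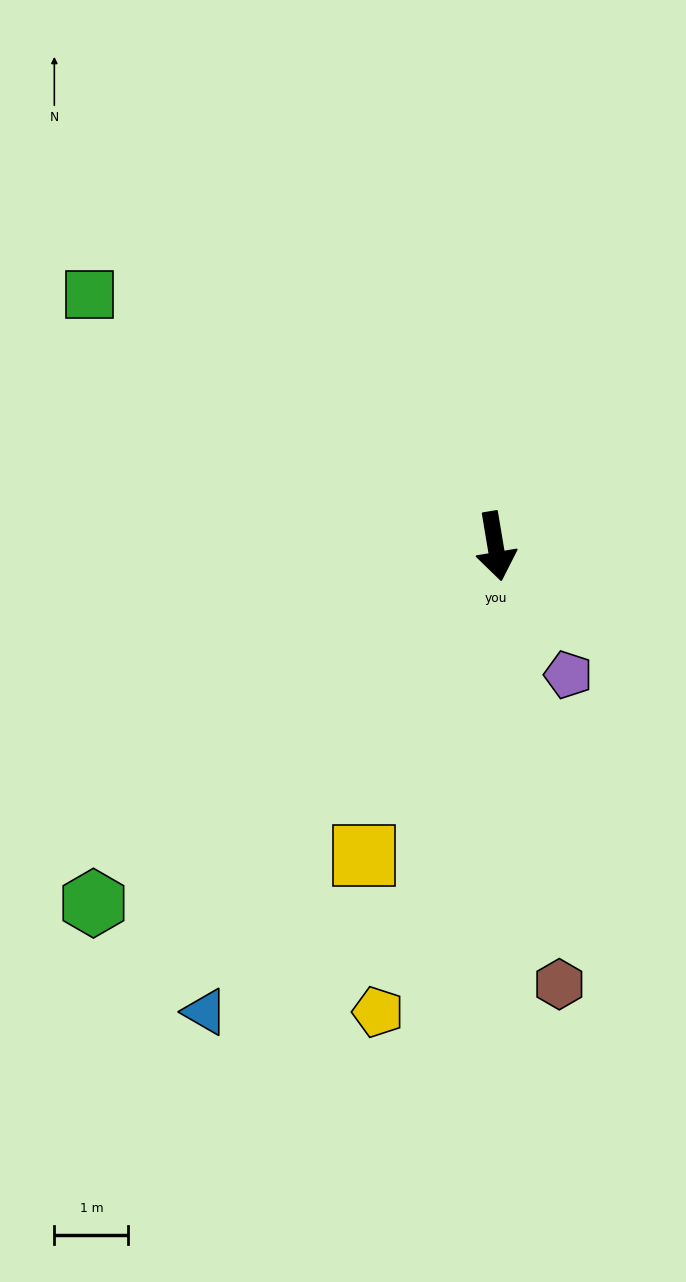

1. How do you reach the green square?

turn right 131°, forward 6.4 m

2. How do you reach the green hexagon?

turn right 58°, forward 7.3 m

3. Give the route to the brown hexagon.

forward 6.0 m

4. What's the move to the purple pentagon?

turn left 20°, forward 2.0 m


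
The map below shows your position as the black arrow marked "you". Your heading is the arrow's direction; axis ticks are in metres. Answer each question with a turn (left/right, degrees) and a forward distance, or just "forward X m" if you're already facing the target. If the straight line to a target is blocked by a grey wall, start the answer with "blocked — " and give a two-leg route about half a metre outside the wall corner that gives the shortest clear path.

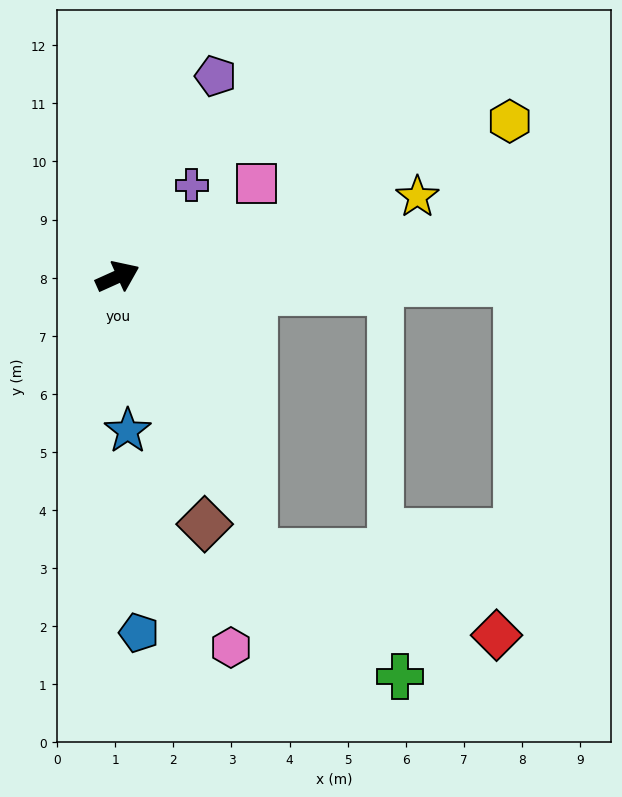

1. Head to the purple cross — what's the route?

turn left 27°, forward 2.0 m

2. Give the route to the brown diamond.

turn right 95°, forward 4.5 m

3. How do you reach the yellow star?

turn right 9°, forward 5.3 m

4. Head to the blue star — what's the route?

turn right 111°, forward 2.7 m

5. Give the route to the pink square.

turn left 10°, forward 2.9 m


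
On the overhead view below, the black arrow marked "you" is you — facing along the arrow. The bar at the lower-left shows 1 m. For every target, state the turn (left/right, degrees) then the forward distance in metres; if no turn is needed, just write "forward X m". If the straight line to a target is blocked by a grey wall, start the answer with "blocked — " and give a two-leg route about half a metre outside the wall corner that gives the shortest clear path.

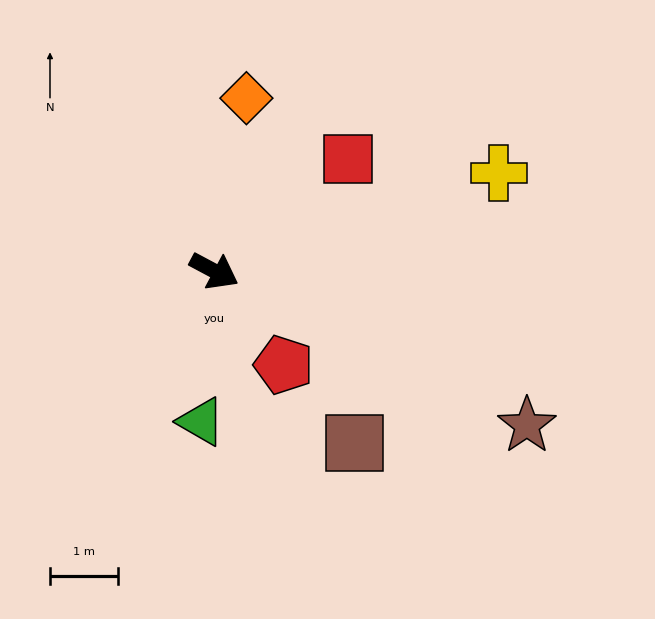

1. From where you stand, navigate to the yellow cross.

turn left 47°, forward 4.4 m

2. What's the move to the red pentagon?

turn right 25°, forward 1.7 m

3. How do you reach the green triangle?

turn right 67°, forward 2.2 m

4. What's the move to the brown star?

forward 5.1 m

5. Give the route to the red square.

turn left 68°, forward 2.6 m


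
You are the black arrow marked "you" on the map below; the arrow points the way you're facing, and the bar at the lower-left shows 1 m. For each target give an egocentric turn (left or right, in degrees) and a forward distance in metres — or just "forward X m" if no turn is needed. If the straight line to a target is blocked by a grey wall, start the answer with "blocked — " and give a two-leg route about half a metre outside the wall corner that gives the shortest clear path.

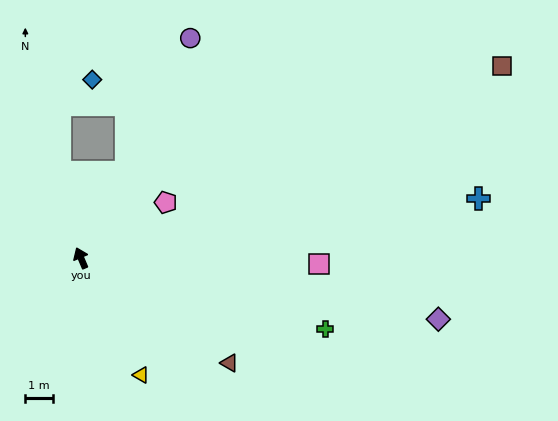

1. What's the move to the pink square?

turn right 114°, forward 8.8 m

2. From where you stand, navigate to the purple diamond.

turn right 123°, forward 13.3 m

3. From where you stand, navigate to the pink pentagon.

turn right 80°, forward 3.7 m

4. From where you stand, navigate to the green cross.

turn right 129°, forward 9.4 m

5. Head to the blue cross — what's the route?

turn right 104°, forward 14.8 m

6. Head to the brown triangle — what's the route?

turn right 148°, forward 6.7 m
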